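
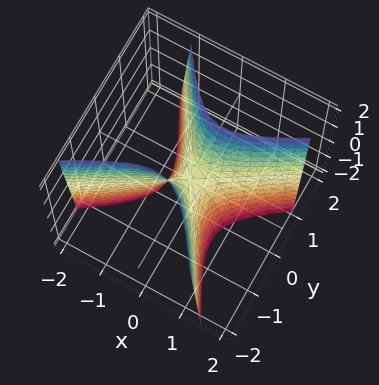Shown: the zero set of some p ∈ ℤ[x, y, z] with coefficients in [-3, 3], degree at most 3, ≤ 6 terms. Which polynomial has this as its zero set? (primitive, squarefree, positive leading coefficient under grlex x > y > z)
1. Degree: the shape is more complex than any degree-1 surface, so deg p = 2.
2. From the visible intercepts: it crosses the z-axis at the gridline z = 0; it crosses the y-axis at the gridline y = 0; it meets the x-axis at x = 0 (among the integer gridlines).
3. Solving for integer coefficients yields p as stated.

3*x^2 - 3*x*y - 3*y^2 + z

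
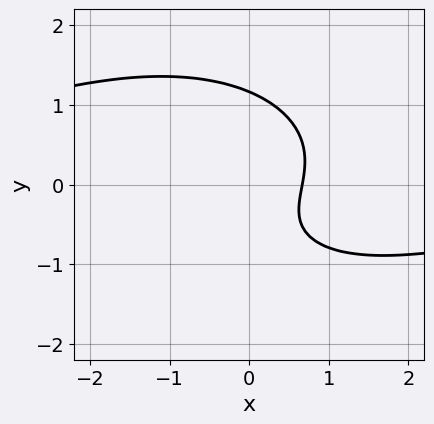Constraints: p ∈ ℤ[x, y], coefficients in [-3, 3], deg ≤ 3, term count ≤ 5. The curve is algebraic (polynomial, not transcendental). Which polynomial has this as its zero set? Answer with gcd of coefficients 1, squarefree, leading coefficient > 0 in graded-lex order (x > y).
x^2*y + 2*y^3 + 3*x - y - 2

1. Degree: the shape is more complex than any degree-2 curve, so deg p = 3.
2. Matching integer coefficients to the picture gives p.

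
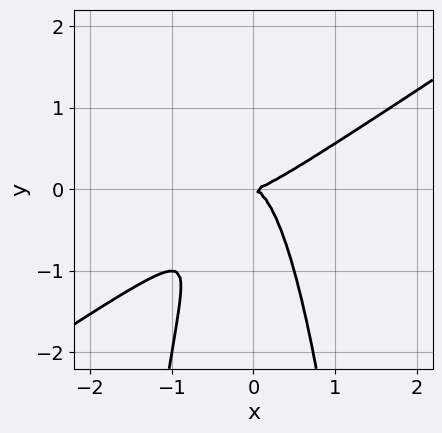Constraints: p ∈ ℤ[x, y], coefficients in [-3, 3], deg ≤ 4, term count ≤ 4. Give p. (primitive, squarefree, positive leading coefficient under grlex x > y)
2*x^3 - 3*x^2*y - y^2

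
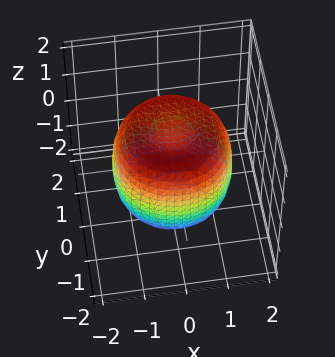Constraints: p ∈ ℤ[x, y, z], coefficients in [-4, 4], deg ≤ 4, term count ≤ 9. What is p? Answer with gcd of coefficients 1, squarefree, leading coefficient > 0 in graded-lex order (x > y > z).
1. deg p = 4. The shape is more complex than any degree-3 surface.
2. Symmetries: rotational symmetry about the z-axis ⇒ p depends on x, y only through x² + y².
3. Reading off the gridlines: a circular section at z = -1 has radius between 1 and 2; the z-axis gridline crossings are at z ∈ {-1, 1}.
4. These observations pin down the coefficients.

2*x^4 + 4*x^2*y^2 + 2*y^4 - 3*x^2 - 3*y^2 + 2*z^2 - 2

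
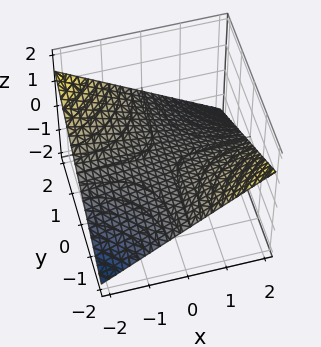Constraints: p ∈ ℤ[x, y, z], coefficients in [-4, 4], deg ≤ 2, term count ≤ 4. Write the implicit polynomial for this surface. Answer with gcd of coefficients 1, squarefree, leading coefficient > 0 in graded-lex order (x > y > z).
(a) Degree: a hyperbolic paraboloid; a quadric, so deg p = 2.
(b) Reading off the gridlines: it meets the z-axis at z = 0 (among the integer gridlines); the visible x-axis segment lies entirely on the surface; the visible y-axis segment lies entirely on the surface.
(c) Assembling these constraints gives the stated polynomial.

x*y + 3*z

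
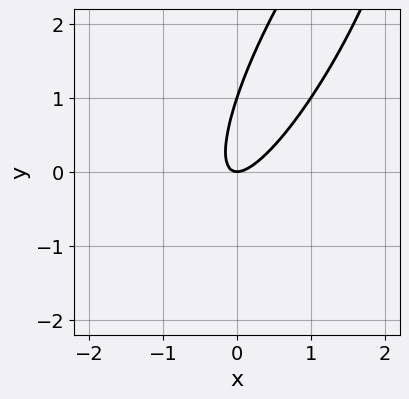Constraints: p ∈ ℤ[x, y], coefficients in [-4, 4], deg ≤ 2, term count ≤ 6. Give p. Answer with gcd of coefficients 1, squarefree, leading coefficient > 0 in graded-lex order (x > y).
3*x^2 - 3*x*y + y^2 - y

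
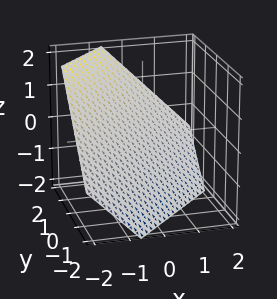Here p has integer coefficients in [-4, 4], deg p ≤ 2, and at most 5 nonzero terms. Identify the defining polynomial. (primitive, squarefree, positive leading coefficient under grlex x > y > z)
3*x - 3*y + 3*z + 2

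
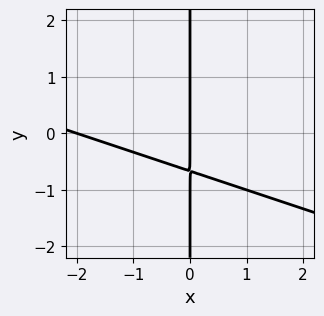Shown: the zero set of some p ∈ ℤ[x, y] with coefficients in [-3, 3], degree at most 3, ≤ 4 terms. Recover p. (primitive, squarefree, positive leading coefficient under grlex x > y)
x^2 + 3*x*y + 2*x

(a) The degree is 2 — the shape is more complex than any degree-1 curve.
(b) From the visible intercepts: the visible y-axis segment lies entirely on the curve; the x-axis gridline crossings are at x ∈ {-2, 0}.
(c) Together with the visible shape, these determine p as stated.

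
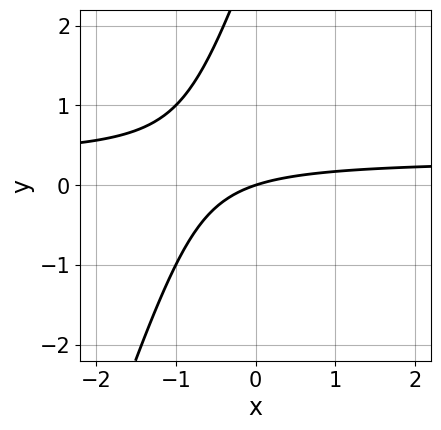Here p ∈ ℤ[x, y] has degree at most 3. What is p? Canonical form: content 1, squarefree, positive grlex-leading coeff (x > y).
3*x*y - y^2 - x + 3*y

deg p = 2.
Against the integer gridlines: one y-axis crossing is at y = 0; one x-axis crossing is at x = 0.
Matching integer coefficients to the picture gives p.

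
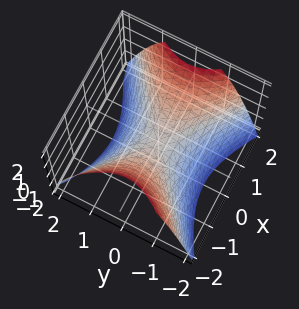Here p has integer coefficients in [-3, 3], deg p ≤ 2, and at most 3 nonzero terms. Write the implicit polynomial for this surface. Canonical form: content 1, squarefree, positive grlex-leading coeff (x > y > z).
First, deg p = 2. A hyperbolic paraboloid; a quadric.
Next, symmetries: the y ↦ −y reflection is a symmetry, so y appears only in even powers; mirror symmetry x ↦ −x ⇒ only even powers of x.
Then, from the axis intercepts and sections: it crosses the x-axis at the gridline x = 0; it meets the y-axis at y = 0 (among the integer gridlines).
Finally, together with the visible shape, these determine p as stated.

2*x^2 - 3*y^2 - 3*z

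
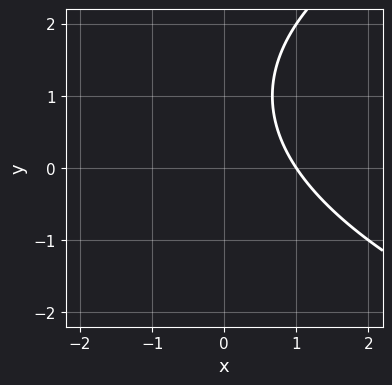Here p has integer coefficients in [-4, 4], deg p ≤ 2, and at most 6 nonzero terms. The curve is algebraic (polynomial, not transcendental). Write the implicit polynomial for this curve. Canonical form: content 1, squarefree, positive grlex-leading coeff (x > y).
y^2 - 3*x - 2*y + 3

First, deg p = 2.
Next, from the visible intercepts: no y-intercept at any integer in the box; one x-axis crossing is at x = 1.
Finally, matching integer coefficients to the picture gives p.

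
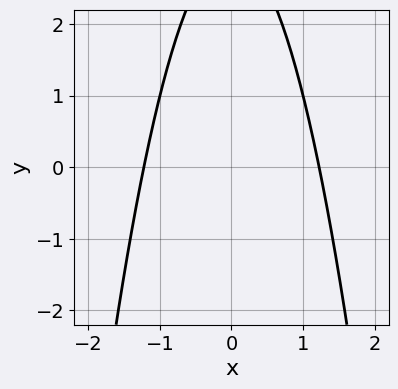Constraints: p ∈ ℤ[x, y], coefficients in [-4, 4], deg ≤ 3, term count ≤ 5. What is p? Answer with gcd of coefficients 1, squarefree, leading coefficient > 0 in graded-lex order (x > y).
The degree is 2 — the shape is more complex than any degree-1 curve.
Symmetries: it's symmetric under x → −x, forcing even powers of x.
Against the integer gridlines: the curve avoids every integer y-axis point in the box.
These observations pin down the coefficients.

2*x^2 + y - 3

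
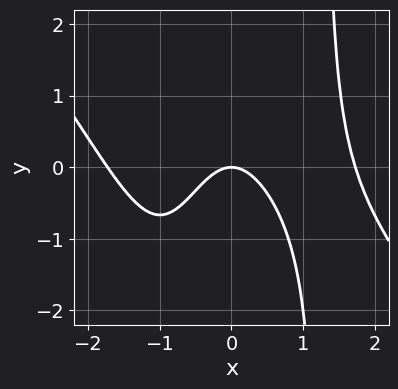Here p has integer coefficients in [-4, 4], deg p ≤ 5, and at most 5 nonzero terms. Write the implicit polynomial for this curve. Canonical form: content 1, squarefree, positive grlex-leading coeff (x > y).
(a) Degree: a generic line meets the curve in up to 4 points, so deg p = 4.
(b) From the axis intercepts and sections: it crosses the x-axis at the gridline x = 0; it crosses the y-axis at the gridline y = 0.
(c) Putting this together gives p.

x^4 + x^3*y - 3*x^2 - 2*y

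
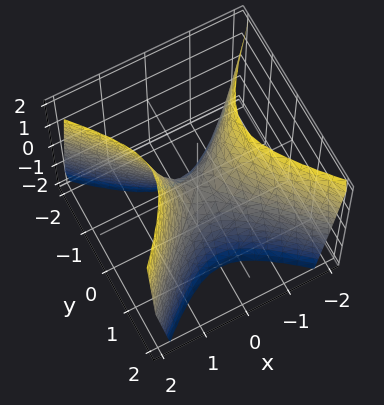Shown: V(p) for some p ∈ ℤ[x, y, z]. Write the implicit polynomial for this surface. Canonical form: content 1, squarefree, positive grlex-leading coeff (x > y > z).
First, the degree is 2 — a hyperbolic paraboloid; a quadric.
Then, symmetries: it's symmetric under y → −y, forcing even powers of y; the x ↦ −x reflection is a symmetry, so x appears only in even powers.
Next, from the visible intercepts: it crosses the z-axis at the gridline z = 0; one x-axis crossing is at x = 0; one y-axis crossing is at y = 0.
Finally, putting this together gives p.

2*x^2 - 2*y^2 - z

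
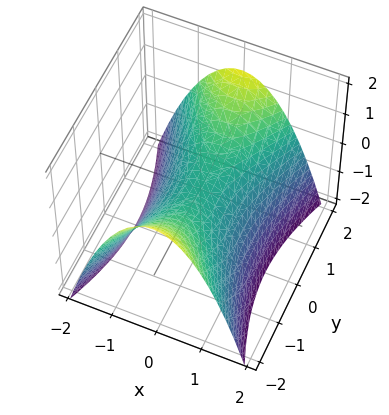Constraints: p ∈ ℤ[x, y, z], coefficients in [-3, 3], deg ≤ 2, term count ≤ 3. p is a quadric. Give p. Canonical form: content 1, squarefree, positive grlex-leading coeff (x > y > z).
1. Degree: a saddle surface; a quadric, so deg p = 2.
2. Symmetries: it's symmetric under x → −x, forcing even powers of x; it's symmetric under y → −y, forcing even powers of y.
3. From the axis intercepts and sections: one y-axis crossing is at y = 0; one x-axis crossing is at x = 0.
4. The integer polynomial consistent with all of this is the stated p.

3*x^2 - y^2 + 3*z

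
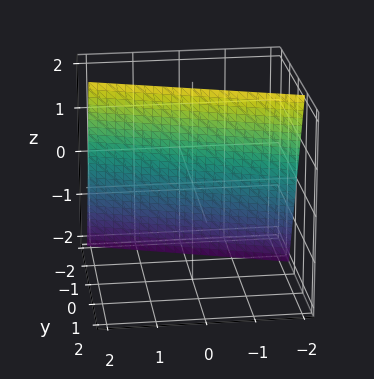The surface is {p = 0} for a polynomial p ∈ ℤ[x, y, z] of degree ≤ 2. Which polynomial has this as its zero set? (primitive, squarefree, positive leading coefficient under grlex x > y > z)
1. Degree: the surface is flat (a plane), so deg p = 1.
2. Observable constraints: one z-axis crossing is at z = 2; it crosses the x-axis at the gridline x = -2.
3. Solving for integer coefficients yields p as stated.

x + 3*y - z + 2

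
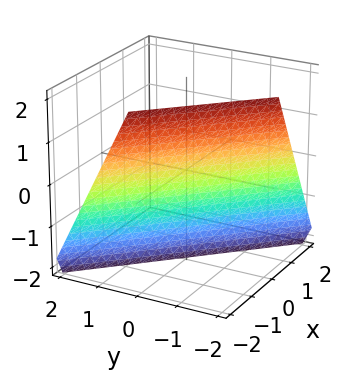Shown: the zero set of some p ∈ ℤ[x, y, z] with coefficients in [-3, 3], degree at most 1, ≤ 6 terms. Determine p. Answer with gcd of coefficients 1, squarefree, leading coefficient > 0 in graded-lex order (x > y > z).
First, degree: the surface is flat (a plane), so deg p = 1.
Next, checking where it meets the axes: it crosses the y-axis at the gridline y = -1; it crosses the x-axis at the gridline x = -1.
Finally, putting this together gives p. Check: (0, 0, -2) on the z-axis lies on the surface, and p(0, 0, -2) = 0. ✓

2*x + 2*y + z + 2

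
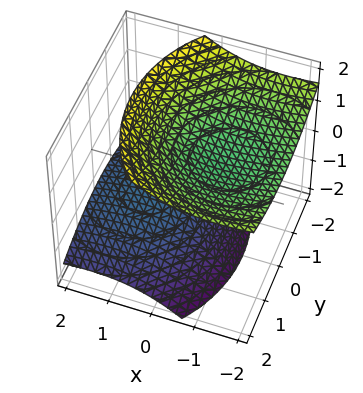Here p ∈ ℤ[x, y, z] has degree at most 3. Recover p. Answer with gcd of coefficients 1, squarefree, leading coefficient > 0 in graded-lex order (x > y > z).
x^2 + 2*x*z + y^2 - 2*z^2 + 2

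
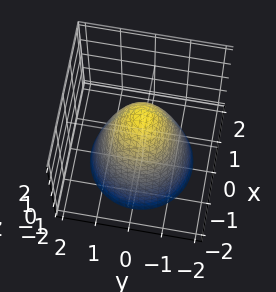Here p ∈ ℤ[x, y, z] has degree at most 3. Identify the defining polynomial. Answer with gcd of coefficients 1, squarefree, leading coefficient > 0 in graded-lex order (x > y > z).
First, the degree is 2 — the shape is more complex than any degree-1 surface.
Then, symmetries: the surface is invariant under rotation about z: p = q(x² + y², z).
Next, against the integer gridlines: the x-axis gridline crossings are at x ∈ {-1, 1}; among the integer gridlines, it crosses the y-axis at y ∈ {-1, 1}; a circular section at z = -1 has radius between 1 and 2.
Finally, together with the visible shape, these determine p as stated.

3*x^2 + 3*y^2 + 2*z - 3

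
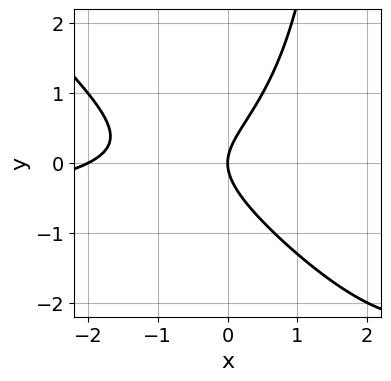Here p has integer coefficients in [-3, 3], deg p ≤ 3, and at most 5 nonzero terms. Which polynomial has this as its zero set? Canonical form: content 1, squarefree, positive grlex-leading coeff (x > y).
x^2*y + x*y^2 + x^2 - 2*y^2 + 2*x

The degree is 3 — the shape is more complex than any degree-2 curve.
Checking where it meets the axes: it crosses the y-axis at the gridline y = 0; the x-axis gridline crossings are at x ∈ {-2, 0}.
Solving for integer coefficients yields p as stated.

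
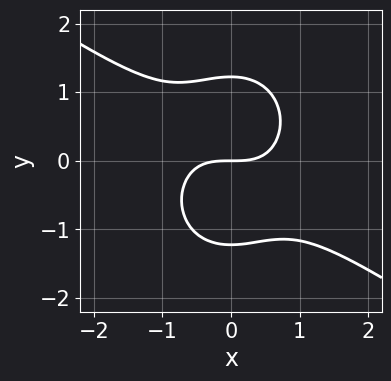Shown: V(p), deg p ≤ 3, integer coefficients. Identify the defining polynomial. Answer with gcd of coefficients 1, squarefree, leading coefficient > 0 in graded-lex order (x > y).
1. The degree is 3 — no degree-2 curve has this shape.
2. From the axis intercepts and sections: it meets the y-axis at y = 0 (among the integer gridlines); it meets the x-axis at x = 0 (among the integer gridlines).
3. Fitting integer coefficients to these (and the overall shape) gives p.

2*x^3 + 2*x^2*y + 2*y^3 - 3*y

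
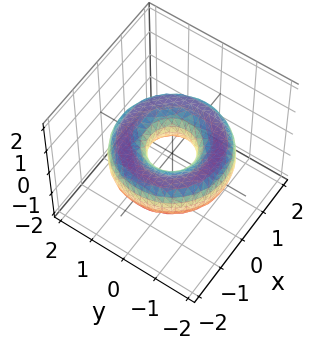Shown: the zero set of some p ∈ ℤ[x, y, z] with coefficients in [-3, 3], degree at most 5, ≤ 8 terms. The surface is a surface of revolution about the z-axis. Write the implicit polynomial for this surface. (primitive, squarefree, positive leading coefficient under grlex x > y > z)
deg p = 4. A generic line meets the surface in up to 4 points.
Symmetry: every cross-section ⟂ z is a circle, so x, y appear only via x² + y².
Checking where it meets the axes: it misses every integer gridline on the z-axis; a circular section at z = 0 has radius between 0 and 1.
The integer polynomial consistent with all of this is the stated p.

x^4 + 2*x^2*y^2 + y^4 - 3*x^2 - 3*y^2 + 3*z^2 + 1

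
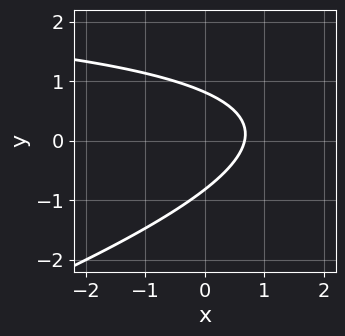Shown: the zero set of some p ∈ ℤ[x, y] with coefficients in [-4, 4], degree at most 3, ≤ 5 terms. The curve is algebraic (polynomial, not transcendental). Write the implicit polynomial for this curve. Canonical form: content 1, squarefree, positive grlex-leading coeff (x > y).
x*y - 3*y^2 - 3*x + 2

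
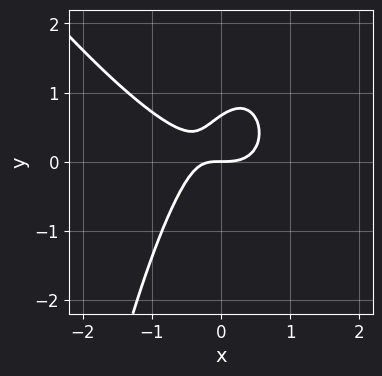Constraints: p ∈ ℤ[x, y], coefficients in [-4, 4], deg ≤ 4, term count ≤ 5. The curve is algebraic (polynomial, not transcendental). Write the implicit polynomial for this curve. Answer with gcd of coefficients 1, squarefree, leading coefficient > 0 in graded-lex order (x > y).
3*x^3 + 2*x^2*y - 2*x*y + 3*y^2 - 2*y

First, deg p = 3. A generic line meets the curve in up to 3 points.
Then, checking where it meets the axes: one x-axis crossing is at x = 0; one y-axis crossing is at y = 0.
Finally, solving for integer coefficients yields p as stated.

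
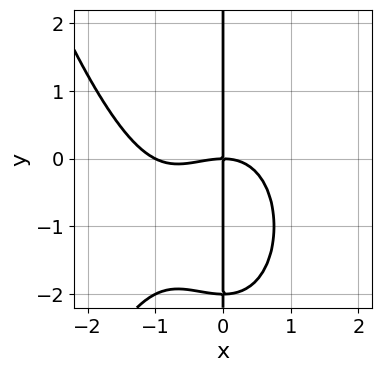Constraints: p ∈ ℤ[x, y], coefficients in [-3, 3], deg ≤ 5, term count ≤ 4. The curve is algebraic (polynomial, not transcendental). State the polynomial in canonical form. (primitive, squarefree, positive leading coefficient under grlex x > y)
x^4 + x^3 + x*y^2 + 2*x*y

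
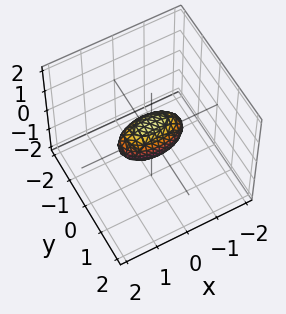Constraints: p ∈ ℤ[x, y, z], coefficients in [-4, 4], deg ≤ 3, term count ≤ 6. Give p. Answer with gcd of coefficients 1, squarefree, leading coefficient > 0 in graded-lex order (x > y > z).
x^2 + 3*y^2 + 2*z^2 - 1

First, the degree is 2 — a closed, bounded, convex surface; a quadric.
Then, symmetries: the z ↦ −z reflection is a symmetry, so z appears only in even powers; mirror symmetry x ↦ −x ⇒ only even powers of x; mirror symmetry y ↦ −y ⇒ only even powers of y.
Then, from the visible intercepts: among the integer gridlines, it crosses the x-axis at x ∈ {-1, 1}.
Finally, solving for integer coefficients yields p as stated.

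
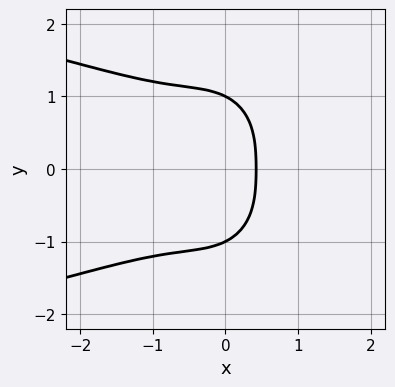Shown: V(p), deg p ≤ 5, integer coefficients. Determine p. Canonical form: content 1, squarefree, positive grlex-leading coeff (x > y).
2*x^2*y^2 + y^4 + 2*x^3 + 2*x - 1

1. The degree is 4 — a generic line meets the curve in up to 4 points.
2. Symmetries: the y ↦ −y reflection is a symmetry, so y appears only in even powers.
3. From the axis intercepts and sections: the y-axis gridline crossings are at y ∈ {-1, 1}.
4. Assembling these constraints gives the stated polynomial.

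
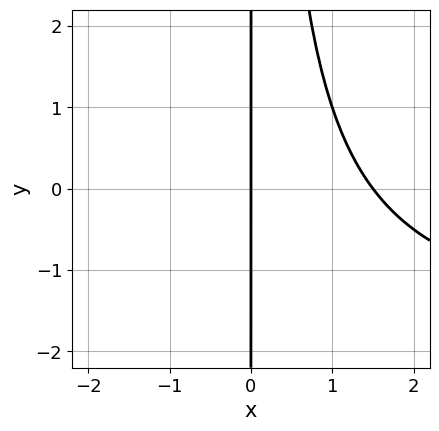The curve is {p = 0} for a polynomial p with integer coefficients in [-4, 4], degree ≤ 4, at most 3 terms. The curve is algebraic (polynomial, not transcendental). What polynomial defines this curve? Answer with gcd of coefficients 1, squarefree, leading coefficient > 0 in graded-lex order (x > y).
x^2*y + 2*x^2 - 3*x

1. Degree: a generic line meets the curve in up to 3 points, so deg p = 3.
2. Observable constraints: it meets the x-axis at x = 0 (among the integer gridlines); every point of the y-axis in the box is on the curve.
3. The integer polynomial consistent with all of this is the stated p.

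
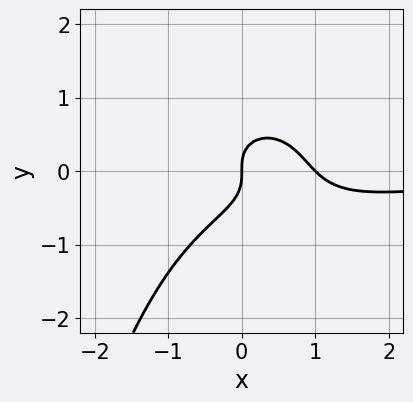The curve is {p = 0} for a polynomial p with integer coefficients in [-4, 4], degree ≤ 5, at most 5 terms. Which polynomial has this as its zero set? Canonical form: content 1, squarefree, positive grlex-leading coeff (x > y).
(a) Degree: the shape is more complex than any degree-3 curve, so deg p = 4.
(b) From the axis intercepts and sections: among the integer gridlines, it crosses the x-axis at x ∈ {0, 1}; one y-axis crossing is at y = 0.
(c) The integer polynomial consistent with all of this is the stated p.

x^3*y + x^2*y^2 + 2*y^3 + x^2 - x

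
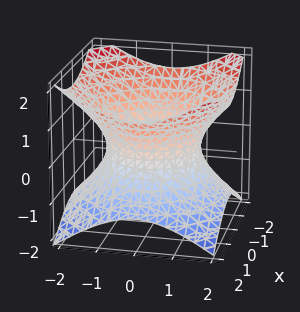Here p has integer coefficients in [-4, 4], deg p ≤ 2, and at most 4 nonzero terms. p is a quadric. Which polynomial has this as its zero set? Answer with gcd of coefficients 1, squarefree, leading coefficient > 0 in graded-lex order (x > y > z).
2*x^2 + 2*y^2 - 3*z^2 - 3

The degree is 2 — an hourglass — one-sheet hyperboloid; a quadric.
Symmetries: the surface is invariant under rotation about z: p = q(x² + y², z); it's symmetric under z → −z, forcing even powers of z.
From the axis intercepts and sections: a circular section at z = 0 has radius between 1 and 2; no z-intercept at any integer in the box.
Solving for integer coefficients yields p as stated.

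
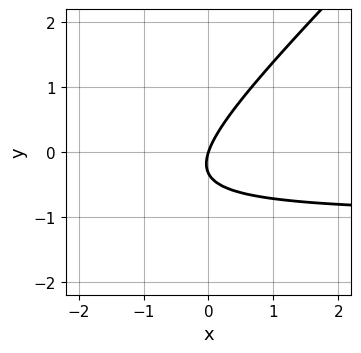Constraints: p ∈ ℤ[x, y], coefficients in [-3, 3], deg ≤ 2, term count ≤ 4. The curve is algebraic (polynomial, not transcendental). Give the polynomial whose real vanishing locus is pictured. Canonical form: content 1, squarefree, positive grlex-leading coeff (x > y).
3*x*y - 3*y^2 + 3*x - y

(a) Degree: a generic line meets the curve in up to 2 points, so deg p = 2.
(b) Observable constraints: one x-axis crossing is at x = 0; it meets the y-axis at y = 0 (among the integer gridlines).
(c) Matching integer coefficients to the picture gives p.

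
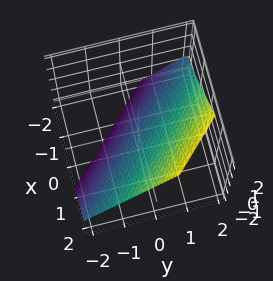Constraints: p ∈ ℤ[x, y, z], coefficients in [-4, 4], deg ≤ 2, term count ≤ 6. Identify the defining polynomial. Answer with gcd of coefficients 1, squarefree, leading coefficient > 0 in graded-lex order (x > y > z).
First, deg p = 1.
Finally, the integer polynomial consistent with all of this is the stated p.

3*x + 3*y - 3*z - 2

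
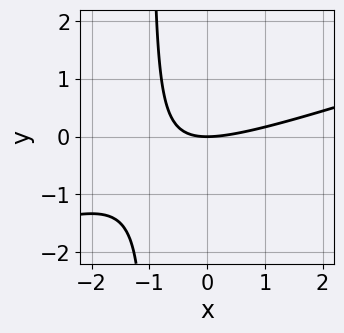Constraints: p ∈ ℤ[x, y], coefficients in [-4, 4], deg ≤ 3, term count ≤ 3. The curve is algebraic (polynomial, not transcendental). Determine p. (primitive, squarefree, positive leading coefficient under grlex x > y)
(a) Degree: no degree-1 curve has this shape, so deg p = 2.
(b) Observable constraints: it meets the x-axis at x = 0 (among the integer gridlines); one y-axis crossing is at y = 0.
(c) Together with the visible shape, these determine p as stated.

x^2 - 3*x*y - 3*y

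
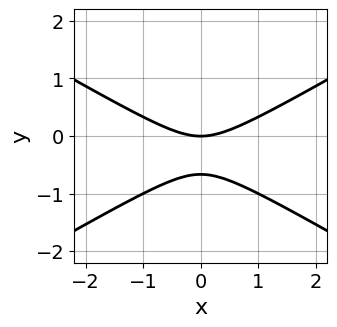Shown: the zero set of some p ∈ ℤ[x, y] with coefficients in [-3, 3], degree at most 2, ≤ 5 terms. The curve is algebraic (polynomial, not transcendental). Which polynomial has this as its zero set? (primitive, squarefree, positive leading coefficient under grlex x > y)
The degree is 2 — the shape is more complex than any degree-1 curve.
Symmetries: it's symmetric under x → −x, forcing even powers of x.
Observable constraints: it crosses the y-axis at the gridline y = 0; one x-axis crossing is at x = 0.
Matching integer coefficients to the picture gives p.

x^2 - 3*y^2 - 2*y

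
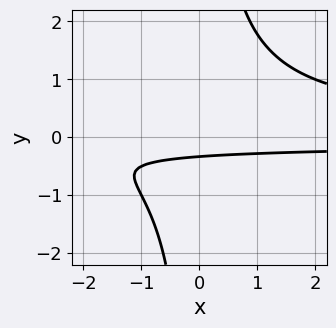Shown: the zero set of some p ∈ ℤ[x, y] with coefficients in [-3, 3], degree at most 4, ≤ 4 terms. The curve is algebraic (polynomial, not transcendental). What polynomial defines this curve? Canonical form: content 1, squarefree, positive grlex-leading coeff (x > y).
1. Degree: no degree-2 curve has this shape, so deg p = 3.
2. Observable constraints: the curve avoids every integer x-axis point in the box.
3. The integer polynomial consistent with all of this is the stated p.

2*x*y^2 - 3*y - 1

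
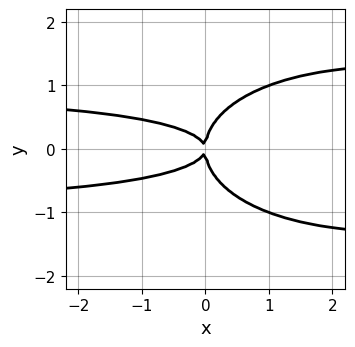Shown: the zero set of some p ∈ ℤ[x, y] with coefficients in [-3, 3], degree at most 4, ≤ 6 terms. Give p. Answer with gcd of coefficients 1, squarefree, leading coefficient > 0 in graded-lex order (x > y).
x^2*y^2 + 3*y^4 - 3*x*y^2 - x^2

1. Degree: no degree-3 curve has this shape, so deg p = 4.
2. Symmetries: it's symmetric under y → −y, forcing even powers of y.
3. Against the integer gridlines: it crosses the x-axis at the gridline x = 0; it meets the y-axis at y = 0 (among the integer gridlines).
4. Assembling these constraints gives the stated polynomial.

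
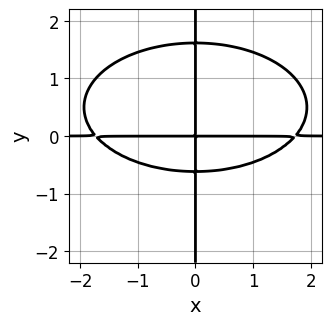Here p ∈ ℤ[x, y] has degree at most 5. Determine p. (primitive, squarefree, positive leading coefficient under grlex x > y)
x^3*y + 3*x*y^3 - 3*x*y^2 - 3*x*y

(a) deg p = 4.
(b) From the axis intercepts and sections: the visible x-axis segment lies entirely on the curve; every point of the y-axis in the box is on the curve.
(c) Assembling these constraints gives the stated polynomial.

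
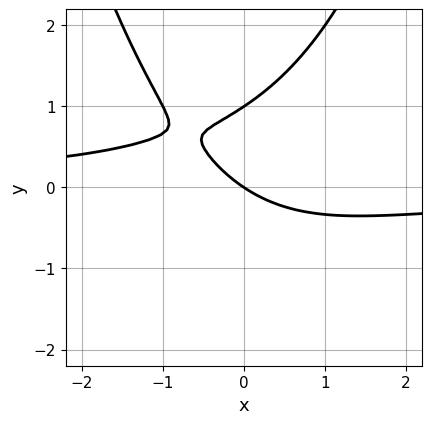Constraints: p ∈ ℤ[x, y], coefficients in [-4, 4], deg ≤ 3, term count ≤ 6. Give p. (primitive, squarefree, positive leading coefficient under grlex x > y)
First, degree: the shape is more complex than any degree-2 curve, so deg p = 3.
Then, checking where it meets the axes: one x-axis crossing is at x = 0; the y-axis gridline crossings are at y ∈ {0, 1}.
Finally, these observations pin down the coefficients.

2*x^2*y - 3*y^2 + 2*x + 3*y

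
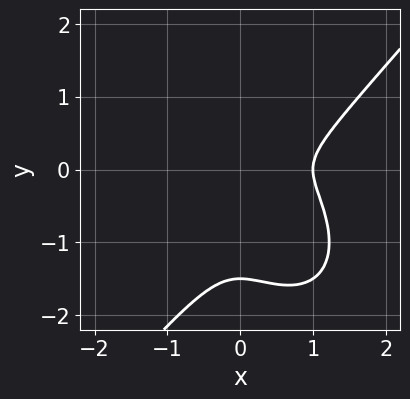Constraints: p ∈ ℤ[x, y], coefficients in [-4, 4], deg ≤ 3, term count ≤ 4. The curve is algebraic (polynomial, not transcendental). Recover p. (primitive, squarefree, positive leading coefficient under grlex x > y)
First, deg p = 3. A generic line meets the curve in up to 3 points.
Then, reading off the gridlines: one x-axis crossing is at x = 1.
Finally, fitting integer coefficients to these (and the overall shape) gives p.

3*x^3 - 2*y^3 - 3*x^2 - 3*y^2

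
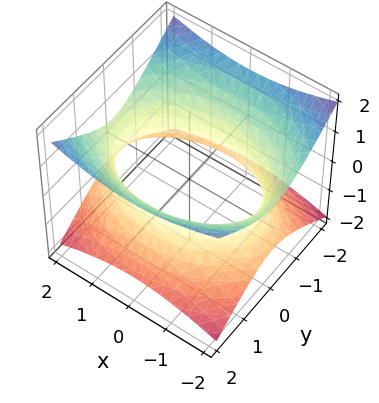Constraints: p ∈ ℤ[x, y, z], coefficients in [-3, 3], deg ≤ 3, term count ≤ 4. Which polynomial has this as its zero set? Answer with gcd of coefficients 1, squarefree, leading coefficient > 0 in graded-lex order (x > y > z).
(a) deg p = 2.
(b) Symmetries: mirror symmetry x ↦ −x ⇒ only even powers of x; it's symmetric under y → −y, forcing even powers of y; the z ↦ −z reflection is a symmetry, so z appears only in even powers.
(c) From the visible intercepts: the surface avoids every integer z-axis point in the box.
(d) Putting this together gives p.

x^2 + 2*y^2 - 3*z^2 - 3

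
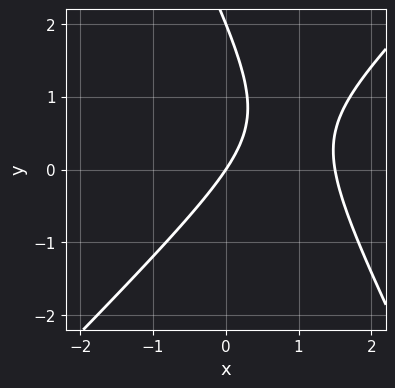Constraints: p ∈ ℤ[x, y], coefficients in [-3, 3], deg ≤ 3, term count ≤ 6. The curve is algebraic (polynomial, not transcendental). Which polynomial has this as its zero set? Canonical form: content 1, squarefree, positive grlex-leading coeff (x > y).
The degree is 2 — a generic line meets the curve in up to 2 points.
From the axis intercepts and sections: the y-axis gridline crossings are at y ∈ {0, 2}; it meets the x-axis at x = 0 (among the integer gridlines).
Matching integer coefficients to the picture gives p.

2*x^2 - x*y - y^2 - 3*x + 2*y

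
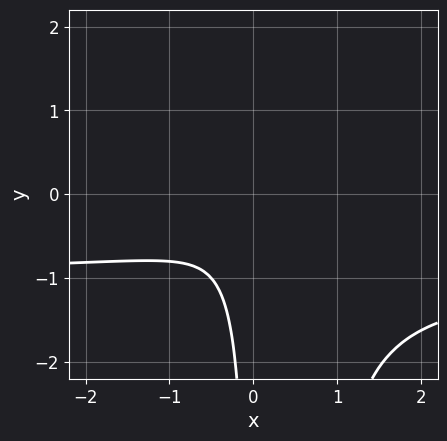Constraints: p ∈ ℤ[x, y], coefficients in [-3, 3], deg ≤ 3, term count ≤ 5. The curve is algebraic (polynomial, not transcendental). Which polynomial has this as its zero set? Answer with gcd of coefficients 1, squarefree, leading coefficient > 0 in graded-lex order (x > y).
3*x^2*y + 3*x^2 - 2*x*y + 1

First, the degree is 3 — a generic line meets the curve in up to 3 points.
Then, from the visible intercepts: the curve avoids every integer y-axis point in the box; no x-intercept at any integer in the box.
Finally, assembling these constraints gives the stated polynomial.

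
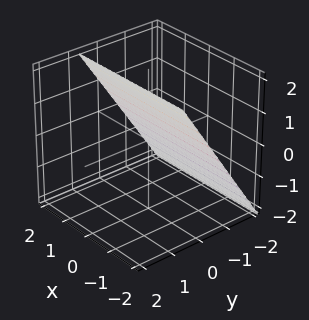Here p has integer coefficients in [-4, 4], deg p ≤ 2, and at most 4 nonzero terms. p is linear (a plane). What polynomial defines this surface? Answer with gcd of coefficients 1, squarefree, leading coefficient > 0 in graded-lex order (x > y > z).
1. The degree is 1 — every cross-section is a straight line — this is a plane.
2. Observable constraints: it misses every integer gridline on the x-axis; it crosses the z-axis at the gridline z = 1.
3. These observations pin down the coefficients.

3*y - 2*z + 2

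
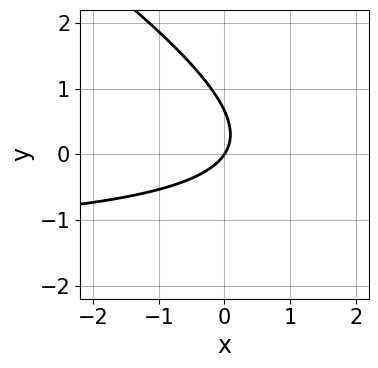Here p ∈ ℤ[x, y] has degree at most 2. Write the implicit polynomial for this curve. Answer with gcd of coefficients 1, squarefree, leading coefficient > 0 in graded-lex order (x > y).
1. The degree is 2 — the shape is more complex than any degree-1 curve.
2. Observable constraints: one y-axis crossing is at y = 0; it crosses the x-axis at the gridline x = 0.
3. Matching integer coefficients to the picture gives p.

2*x*y + 3*y^2 + 3*x - 2*y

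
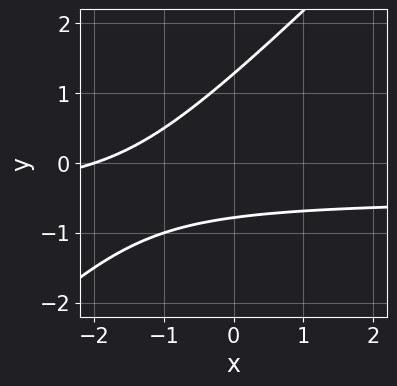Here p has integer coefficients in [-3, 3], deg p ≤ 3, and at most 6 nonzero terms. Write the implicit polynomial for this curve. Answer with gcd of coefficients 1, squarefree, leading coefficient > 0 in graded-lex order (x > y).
2*x*y - 2*y^2 + x + y + 2

First, the degree is 2 — the shape is more complex than any degree-1 curve.
Then, observable constraints: it meets the x-axis at x = -2 (among the integer gridlines).
Finally, putting this together gives p.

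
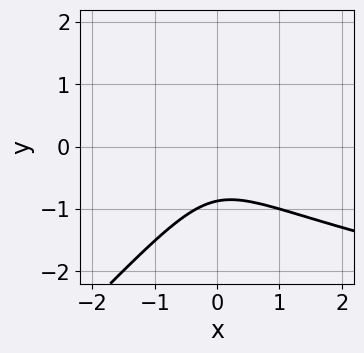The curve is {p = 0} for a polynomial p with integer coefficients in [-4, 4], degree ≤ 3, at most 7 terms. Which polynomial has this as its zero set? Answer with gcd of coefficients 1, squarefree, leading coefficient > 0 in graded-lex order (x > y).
1. deg p = 3.
2. Observable constraints: it misses every integer gridline on the x-axis.
3. Assembling these constraints gives the stated polynomial.

3*x*y^2 - 3*y^3 - 3*x^2 + x*y - 2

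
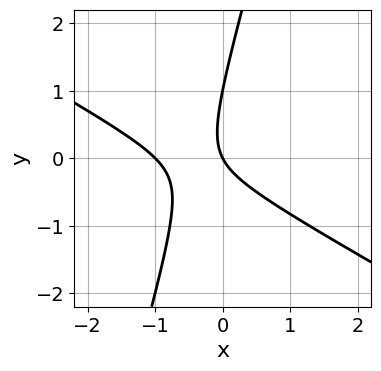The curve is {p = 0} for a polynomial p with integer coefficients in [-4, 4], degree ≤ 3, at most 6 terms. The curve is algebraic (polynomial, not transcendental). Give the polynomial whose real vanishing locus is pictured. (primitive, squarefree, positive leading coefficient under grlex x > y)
2*x^2 + 3*x*y - y^2 + 2*x + y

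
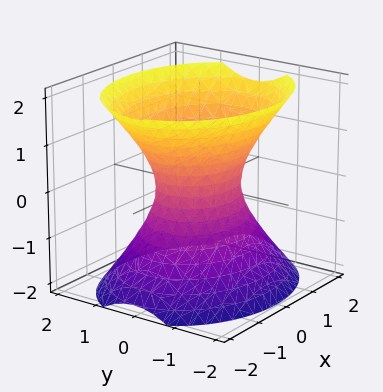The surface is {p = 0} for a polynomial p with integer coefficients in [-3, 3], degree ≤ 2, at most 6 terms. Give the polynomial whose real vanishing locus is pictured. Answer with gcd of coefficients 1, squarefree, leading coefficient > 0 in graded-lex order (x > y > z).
The degree is 2 — one connected sheet with a waist; a quadric.
Symmetries: mirror symmetry y ↦ −y ⇒ only even powers of y; mirror symmetry x ↦ −x ⇒ only even powers of x; it's symmetric under z → −z, forcing even powers of z.
Reading off the gridlines: it misses every integer gridline on the z-axis; the x-axis gridline crossings are at x ∈ {-1, 1}.
Matching integer coefficients to the picture gives p.

2*x^2 + 3*y^2 - 2*z^2 - 2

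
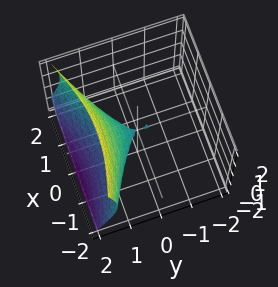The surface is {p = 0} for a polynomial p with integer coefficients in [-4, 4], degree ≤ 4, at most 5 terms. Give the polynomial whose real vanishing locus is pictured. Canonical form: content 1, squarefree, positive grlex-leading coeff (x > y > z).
2*y^3 - 2*x^2 - x*y + 3*y*z - 3*z^2

1. The degree is 3 — the shape is more complex than any degree-2 surface.
2. From the axis intercepts and sections: one z-axis crossing is at z = 0; one y-axis crossing is at y = 0; one x-axis crossing is at x = 0.
3. Solving for integer coefficients yields p as stated.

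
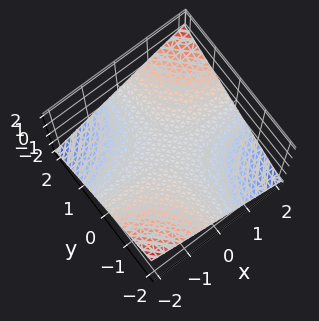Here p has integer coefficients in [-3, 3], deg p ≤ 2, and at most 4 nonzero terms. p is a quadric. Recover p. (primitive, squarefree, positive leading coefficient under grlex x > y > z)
x*y - 3*z

1. The degree is 2 — a saddle surface; a quadric.
2. Reading off the gridlines: the visible y-axis segment lies entirely on the surface; every point of the x-axis in the box is on the surface; it meets the z-axis at z = 0 (among the integer gridlines).
3. Solving for integer coefficients yields p as stated.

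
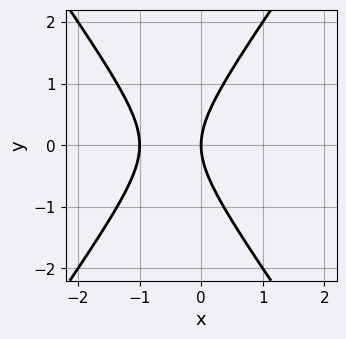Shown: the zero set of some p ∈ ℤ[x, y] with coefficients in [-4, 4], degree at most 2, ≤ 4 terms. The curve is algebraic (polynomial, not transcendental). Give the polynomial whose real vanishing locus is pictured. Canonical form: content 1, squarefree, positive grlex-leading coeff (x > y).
2*x^2 - y^2 + 2*x

(a) deg p = 2. A generic line meets the curve in up to 2 points.
(b) Symmetries: it's symmetric under y → −y, forcing even powers of y.
(c) From the visible intercepts: one y-axis crossing is at y = 0; among the integer gridlines, it crosses the x-axis at x ∈ {-1, 0}.
(d) Together with the visible shape, these determine p as stated.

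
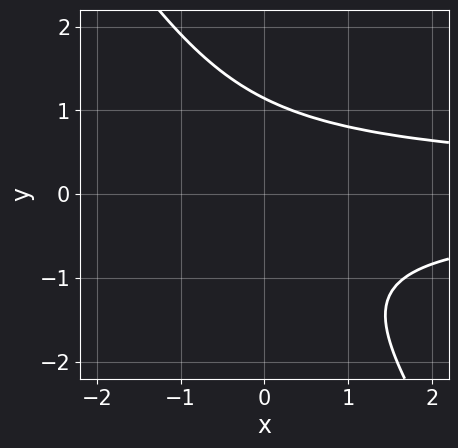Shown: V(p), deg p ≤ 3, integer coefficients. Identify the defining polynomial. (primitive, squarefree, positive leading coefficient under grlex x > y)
3*x*y^2 + 2*y^3 - 3

1. Degree: no degree-2 curve has this shape, so deg p = 3.
2. Reading off the gridlines: the curve avoids every integer x-axis point in the box.
3. Putting this together gives p.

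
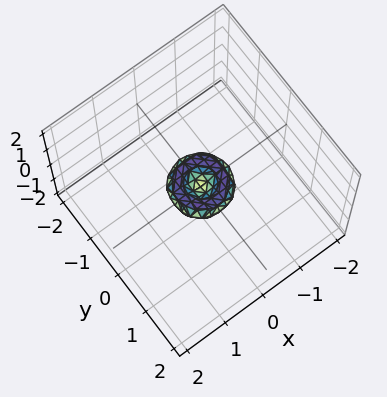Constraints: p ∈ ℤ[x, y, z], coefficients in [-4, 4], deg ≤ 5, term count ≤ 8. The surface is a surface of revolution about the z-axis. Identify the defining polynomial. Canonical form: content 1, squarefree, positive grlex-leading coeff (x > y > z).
2*x^4 + 4*x^2*y^2 + 2*y^4 - x^2 - y^2 + 2*z^2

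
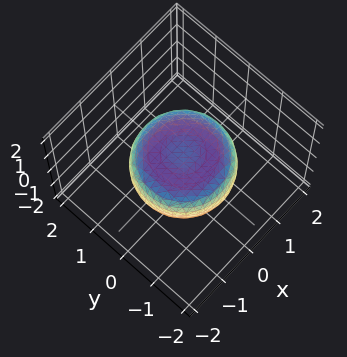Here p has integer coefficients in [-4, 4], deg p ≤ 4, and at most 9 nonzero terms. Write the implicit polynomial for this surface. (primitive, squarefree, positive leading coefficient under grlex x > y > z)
x^4 + 2*x^2*y^2 + y^4 - x^2 - y^2 + 2*z^2 - 1

deg p = 4.
Symmetries: rotational symmetry about the z-axis ⇒ p depends on x, y only through x² + y².
From the axis intercepts and sections: a circular section at z = 0 has radius between 1 and 2.
Together with the visible shape, these determine p as stated.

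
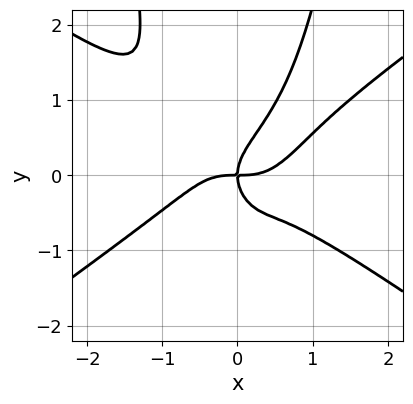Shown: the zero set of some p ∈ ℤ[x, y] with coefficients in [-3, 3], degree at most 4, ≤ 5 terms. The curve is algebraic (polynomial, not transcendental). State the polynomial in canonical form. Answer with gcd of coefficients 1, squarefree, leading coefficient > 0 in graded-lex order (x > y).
x^4 - 2*x^2*y^2 + y^3 - x*y

The degree is 4 — a generic line meets the curve in up to 4 points.
Reading off the gridlines: one y-axis crossing is at y = 0; one x-axis crossing is at x = 0.
Matching integer coefficients to the picture gives p.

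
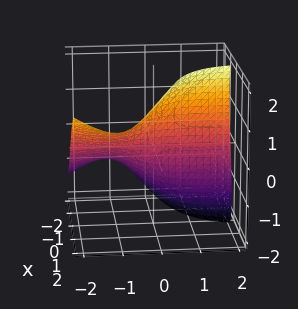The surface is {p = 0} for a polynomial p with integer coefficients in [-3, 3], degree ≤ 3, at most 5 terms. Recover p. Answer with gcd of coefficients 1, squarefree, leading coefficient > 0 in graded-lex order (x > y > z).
2*x*y^2 - z^3 + 3*x*y + 3*y*z + 3*x

First, degree: a generic line meets the surface in up to 3 points, so deg p = 3.
Next, checking where it meets the axes: one x-axis crossing is at x = 0; every point of the y-axis in the box is on the surface.
Finally, fitting integer coefficients to these (and the overall shape) gives p.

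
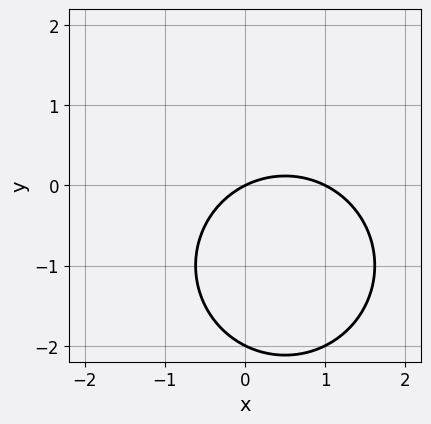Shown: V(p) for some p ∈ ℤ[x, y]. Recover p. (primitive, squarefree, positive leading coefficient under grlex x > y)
(a) The degree is 2 — no degree-1 curve has this shape.
(b) Observable constraints: among the integer gridlines, it crosses the y-axis at y ∈ {-2, 0}; the x-axis gridline crossings are at x ∈ {0, 1}.
(c) Solving for integer coefficients yields p as stated.

x^2 + y^2 - x + 2*y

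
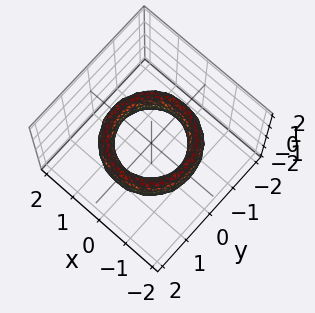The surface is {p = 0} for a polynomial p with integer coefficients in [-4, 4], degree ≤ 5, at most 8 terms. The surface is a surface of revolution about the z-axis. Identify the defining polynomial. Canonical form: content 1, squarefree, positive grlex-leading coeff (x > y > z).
x^4 + 2*x^2*y^2 + y^4 - 3*x^2 - 3*y^2 + z^2 + 2

First, the degree is 4 — a generic line meets the surface in up to 4 points.
Then, by symmetry, every cross-section ⟂ z is a circle, so x, y appear only via x² + y².
Next, observable constraints: no z-intercept at any integer in the box; the x-axis gridline crossings are at x ∈ {-1, 1}; a circular section at z = 0 has radius exactly 1; among the integer gridlines, it crosses the y-axis at y ∈ {-1, 1}.
Finally, together with the visible shape, these determine p as stated.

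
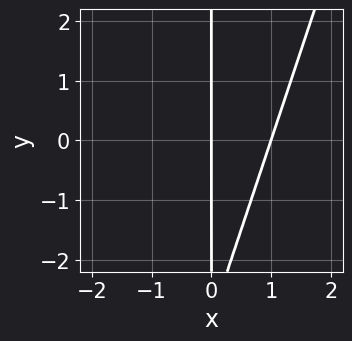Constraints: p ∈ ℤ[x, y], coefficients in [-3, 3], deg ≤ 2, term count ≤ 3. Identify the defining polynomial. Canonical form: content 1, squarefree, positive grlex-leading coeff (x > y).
3*x^2 - x*y - 3*x

1. The degree is 2 — no degree-1 curve has this shape.
2. Reading off the gridlines: the x-axis gridline crossings are at x ∈ {0, 1}; the visible y-axis segment lies entirely on the curve.
3. The integer polynomial consistent with all of this is the stated p.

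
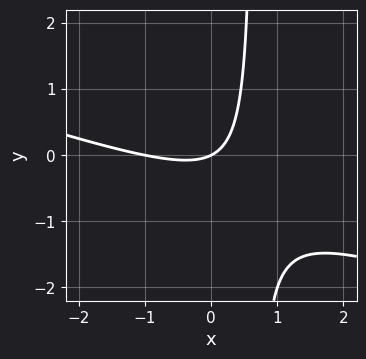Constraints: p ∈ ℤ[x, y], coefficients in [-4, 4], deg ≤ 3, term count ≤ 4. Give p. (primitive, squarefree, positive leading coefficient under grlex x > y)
1. deg p = 2. No degree-1 curve has this shape.
2. From the visible intercepts: among the integer gridlines, it crosses the x-axis at x ∈ {-1, 0}; it crosses the y-axis at the gridline y = 0.
3. Matching integer coefficients to the picture gives p.

x^2 + 3*x*y + x - 2*y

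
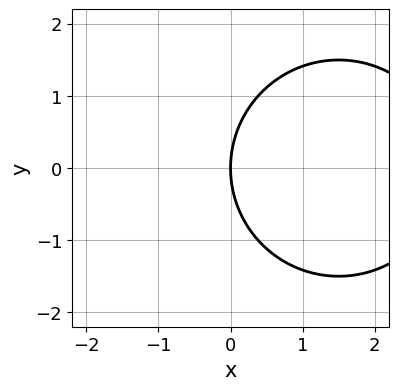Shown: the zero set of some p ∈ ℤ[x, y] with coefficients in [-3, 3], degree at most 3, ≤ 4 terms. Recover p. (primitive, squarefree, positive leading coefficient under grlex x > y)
1. deg p = 2.
2. Symmetries: it's symmetric under y → −y, forcing even powers of y.
3. From the axis intercepts and sections: one y-axis crossing is at y = 0; one x-axis crossing is at x = 0.
4. Putting this together gives p.

x^2 + y^2 - 3*x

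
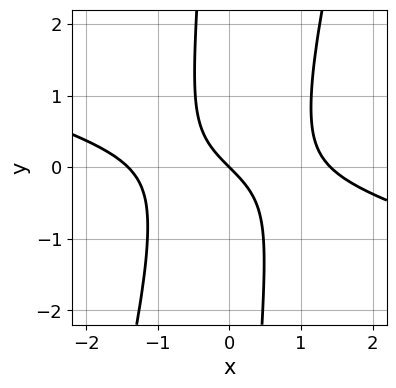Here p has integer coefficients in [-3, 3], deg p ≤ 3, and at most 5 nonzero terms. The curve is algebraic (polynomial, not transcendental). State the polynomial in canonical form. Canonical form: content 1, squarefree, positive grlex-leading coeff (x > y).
x^3 + 3*x^2*y - x*y^2 - 2*x - 2*y

First, degree: no degree-2 curve has this shape, so deg p = 3.
Next, from the axis intercepts and sections: it meets the x-axis at x = 0 (among the integer gridlines); one y-axis crossing is at y = 0.
Finally, assembling these constraints gives the stated polynomial.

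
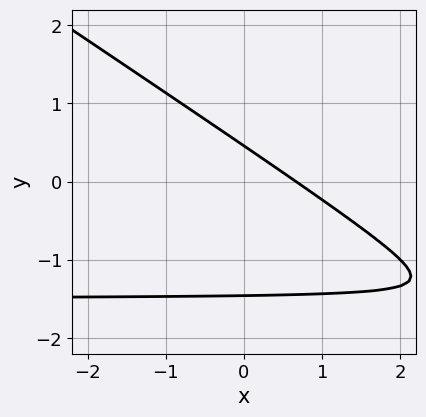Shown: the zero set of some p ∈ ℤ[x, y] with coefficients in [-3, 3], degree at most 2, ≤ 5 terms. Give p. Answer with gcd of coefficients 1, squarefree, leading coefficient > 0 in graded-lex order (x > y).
deg p = 2. A generic line meets the curve in up to 2 points.
Putting this together gives p.

2*x*y + 3*y^2 + 3*x + 3*y - 2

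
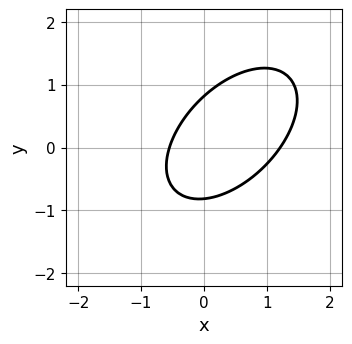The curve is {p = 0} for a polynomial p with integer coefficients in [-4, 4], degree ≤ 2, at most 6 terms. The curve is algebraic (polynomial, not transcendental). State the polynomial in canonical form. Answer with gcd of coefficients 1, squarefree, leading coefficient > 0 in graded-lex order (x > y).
1. deg p = 2. The shape is more complex than any degree-1 curve.
2. Matching integer coefficients to the picture gives p.

3*x^2 - 3*x*y + 3*y^2 - 2*x - 2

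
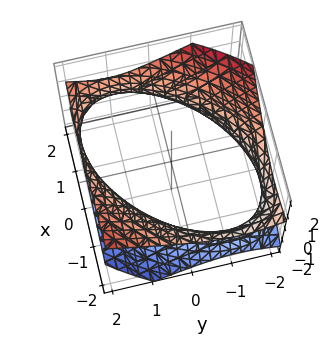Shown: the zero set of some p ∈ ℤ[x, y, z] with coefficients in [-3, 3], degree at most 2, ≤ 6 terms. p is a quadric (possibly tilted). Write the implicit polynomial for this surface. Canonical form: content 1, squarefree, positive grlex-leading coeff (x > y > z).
x^2 - x*y + x*z + y^2 - 2*z^2 - 3

1. Degree: no degree-1 surface has this shape, so deg p = 2.
2. From the visible intercepts: no z-intercept at any integer in the box.
3. Assembling these constraints gives the stated polynomial.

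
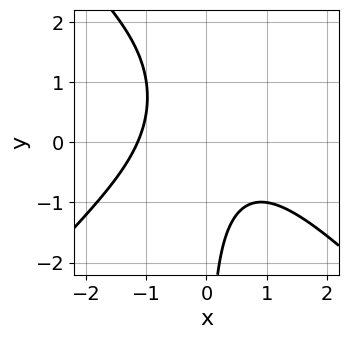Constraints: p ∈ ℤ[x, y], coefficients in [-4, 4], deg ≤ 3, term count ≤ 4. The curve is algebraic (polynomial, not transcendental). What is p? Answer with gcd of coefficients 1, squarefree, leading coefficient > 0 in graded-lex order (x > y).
2*x^3 - 2*x*y^2 + 3*x*y + 3

Degree: the shape is more complex than any degree-2 curve, so deg p = 3.
Checking where it meets the axes: it misses every integer gridline on the y-axis.
Solving for integer coefficients yields p as stated.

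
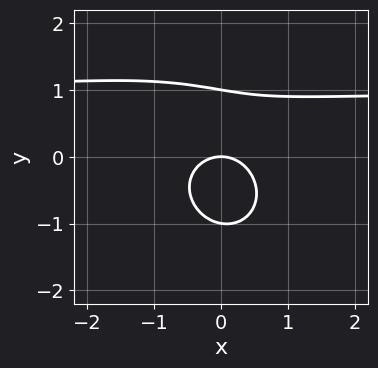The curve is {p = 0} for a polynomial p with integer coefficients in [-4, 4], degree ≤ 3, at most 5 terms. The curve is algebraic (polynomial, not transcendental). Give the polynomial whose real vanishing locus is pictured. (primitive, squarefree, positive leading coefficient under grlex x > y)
deg p = 3. A generic line meets the curve in up to 3 points.
Checking where it meets the axes: it crosses the x-axis at the gridline x = 0; the y-axis gridline crossings are at y ∈ {-1, 0, 1}.
Together with the visible shape, these determine p as stated.

3*x^2*y + x*y^2 + 3*y^3 - 3*x^2 - 3*y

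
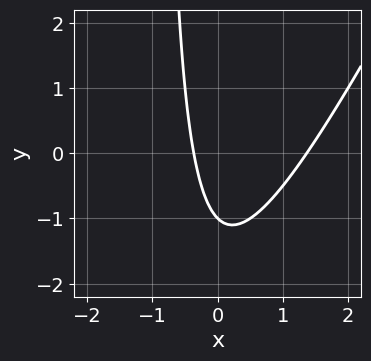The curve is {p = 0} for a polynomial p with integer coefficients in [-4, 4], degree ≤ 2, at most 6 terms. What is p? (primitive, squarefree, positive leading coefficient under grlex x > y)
First, degree: the shape is more complex than any degree-1 curve, so deg p = 2.
Then, reading off the gridlines: one y-axis crossing is at y = -1.
Finally, together with the visible shape, these determine p as stated.

2*x^2 - x*y - 2*x - y - 1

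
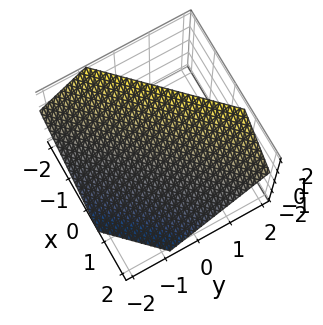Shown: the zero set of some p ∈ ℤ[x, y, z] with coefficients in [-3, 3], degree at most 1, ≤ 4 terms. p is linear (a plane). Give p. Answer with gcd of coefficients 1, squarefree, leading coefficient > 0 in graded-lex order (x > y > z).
3*x - 3*y + 3*z - 2

1. The degree is 1 — the surface is flat (a plane).
2. Solving for integer coefficients yields p as stated.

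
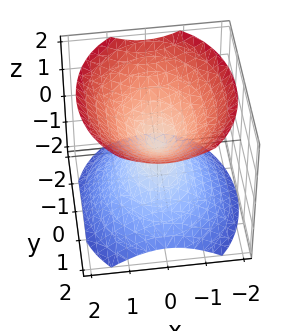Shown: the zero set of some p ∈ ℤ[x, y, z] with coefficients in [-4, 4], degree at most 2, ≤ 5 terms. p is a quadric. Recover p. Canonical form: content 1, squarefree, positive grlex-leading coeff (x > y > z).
3*x^2 + 2*y^2 - 3*z^2

(a) I count 2 distinct pieces.
(b) The degree is 2 — a double cone through the origin; a quadric.
(c) Symmetries: mirror symmetry z ↦ −z ⇒ only even powers of z; it's symmetric under y → −y, forcing even powers of y; mirror symmetry x ↦ −x ⇒ only even powers of x.
(d) Checking where it meets the axes: one y-axis crossing is at y = 0; it crosses the z-axis at the gridline z = 0.
(e) Assembling these constraints gives the stated polynomial.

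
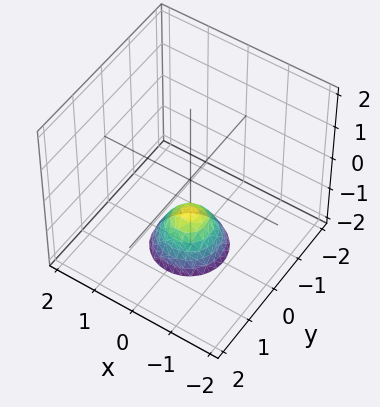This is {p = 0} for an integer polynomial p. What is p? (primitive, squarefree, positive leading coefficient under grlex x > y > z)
3*x^2 + 3*y^2 + 2*z + 2

(a) The degree is 2 — a generic line meets the surface in up to 2 points.
(b) Symmetries: the surface is invariant under rotation about z: p = q(x² + y², z).
(c) Observable constraints: a circular section at z = -2 has radius between 0 and 1; it crosses the z-axis at the gridline z = -1; it misses every integer gridline on the y-axis; the surface avoids every integer x-axis point in the box.
(d) Fitting integer coefficients to these (and the overall shape) gives p.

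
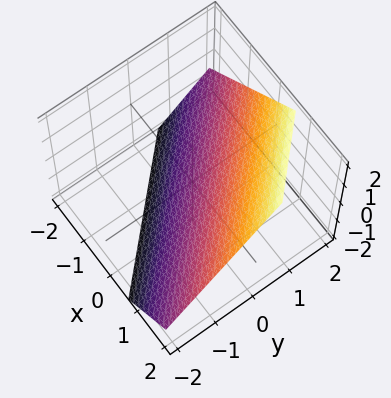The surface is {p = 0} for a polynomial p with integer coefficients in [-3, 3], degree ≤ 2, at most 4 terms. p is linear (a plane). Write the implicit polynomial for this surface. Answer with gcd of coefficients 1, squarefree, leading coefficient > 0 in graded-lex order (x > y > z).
1. Degree: the surface is flat (a plane), so deg p = 1.
2. Matching integer coefficients to the picture gives p.

3*x + 3*y - 3*z - 2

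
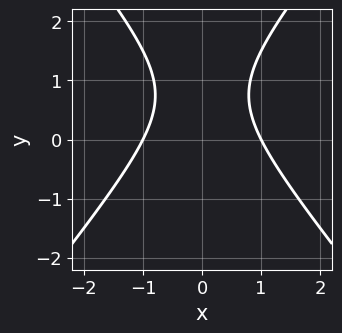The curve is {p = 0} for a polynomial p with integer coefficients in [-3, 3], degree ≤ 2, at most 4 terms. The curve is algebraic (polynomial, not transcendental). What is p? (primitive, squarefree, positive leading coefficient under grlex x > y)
3*x^2 - 2*y^2 + 3*y - 3

(a) deg p = 2.
(b) Symmetries: the x ↦ −x reflection is a symmetry, so x appears only in even powers.
(c) From the visible intercepts: among the integer gridlines, it crosses the x-axis at x ∈ {-1, 1}; it misses every integer gridline on the y-axis.
(d) Matching integer coefficients to the picture gives p.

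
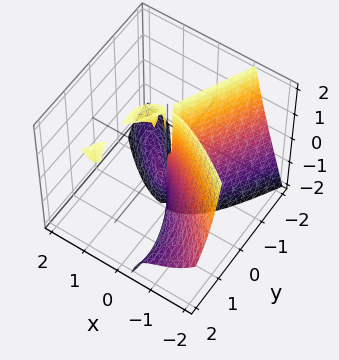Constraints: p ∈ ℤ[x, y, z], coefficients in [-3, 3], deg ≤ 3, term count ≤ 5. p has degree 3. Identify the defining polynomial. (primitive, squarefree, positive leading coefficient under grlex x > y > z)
3*x^3 + 3*x^2*y - 3*x*y*z - y^3 + 3*y^2

1. I count 4 distinct pieces. Treating them together as one polynomial.
2. deg p = 3. A generic line meets the surface in up to 3 points.
3. Against the integer gridlines: it crosses the y-axis at the gridline y = 0; it meets the x-axis at x = 0 (among the integer gridlines); every point of the z-axis in the box is on the surface.
4. The integer polynomial consistent with all of this is the stated p.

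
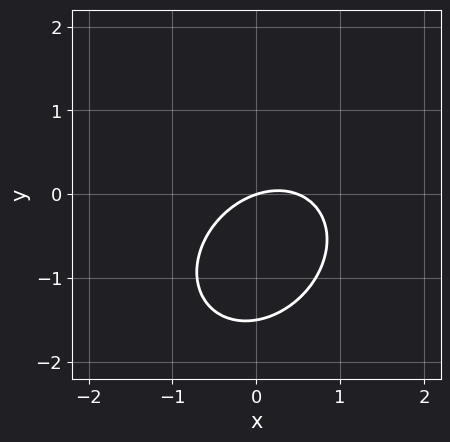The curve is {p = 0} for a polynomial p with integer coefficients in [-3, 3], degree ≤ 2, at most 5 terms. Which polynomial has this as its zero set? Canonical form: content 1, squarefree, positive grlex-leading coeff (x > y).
2*x^2 - x*y + 2*y^2 - x + 3*y

First, degree: the shape is more complex than any degree-1 curve, so deg p = 2.
Then, from the visible intercepts: it meets the y-axis at y = 0 (among the integer gridlines); it meets the x-axis at x = 0 (among the integer gridlines).
Finally, putting this together gives p.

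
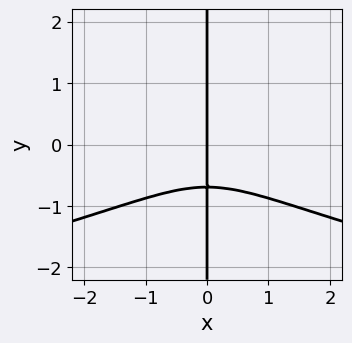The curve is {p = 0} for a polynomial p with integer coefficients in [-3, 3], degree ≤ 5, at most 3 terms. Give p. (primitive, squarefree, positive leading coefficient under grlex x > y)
First, the degree is 4 — a generic line meets the curve in up to 4 points.
Then, against the integer gridlines: every point of the y-axis in the box is on the curve; it crosses the x-axis at the gridline x = 0.
Finally, fitting integer coefficients to these (and the overall shape) gives p.

3*x*y^3 + x^3 + x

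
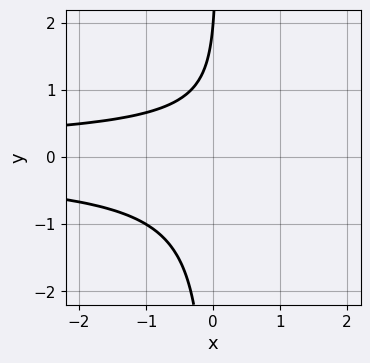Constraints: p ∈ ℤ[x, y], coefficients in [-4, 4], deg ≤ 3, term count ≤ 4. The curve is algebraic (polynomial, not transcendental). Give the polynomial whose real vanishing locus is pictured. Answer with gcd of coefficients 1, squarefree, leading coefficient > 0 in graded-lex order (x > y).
deg p = 3.
Observable constraints: it misses every integer gridline on the x-axis; it crosses the y-axis at the gridline y = 2.
Matching integer coefficients to the picture gives p.

3*x*y^2 - y + 2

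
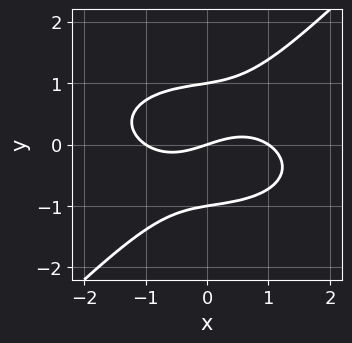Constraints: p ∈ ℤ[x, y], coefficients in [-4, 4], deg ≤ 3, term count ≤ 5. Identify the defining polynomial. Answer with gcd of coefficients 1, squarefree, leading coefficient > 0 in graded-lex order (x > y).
x^3 + 2*x*y^2 - 3*y^3 - x + 3*y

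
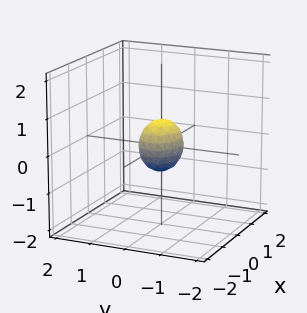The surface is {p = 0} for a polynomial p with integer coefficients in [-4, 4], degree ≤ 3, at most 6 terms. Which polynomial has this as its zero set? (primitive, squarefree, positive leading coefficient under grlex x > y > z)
(a) The degree is 2 — a closed, bounded, convex surface; a quadric.
(b) Symmetries: it's symmetric under y → −y, forcing even powers of y; mirror symmetry z ↦ −z ⇒ only even powers of z; the x ↦ −x reflection is a symmetry, so x appears only in even powers.
(c) These observations pin down the coefficients.

2*x^2 + 3*y^2 + 2*z^2 - 1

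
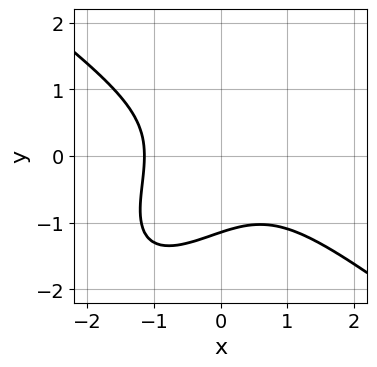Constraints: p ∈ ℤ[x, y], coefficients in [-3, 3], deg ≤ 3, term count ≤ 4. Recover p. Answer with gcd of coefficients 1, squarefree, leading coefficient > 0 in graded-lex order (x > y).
2*x^3 - 2*x*y^2 + 2*y^3 + 3

First, the degree is 3 — the shape is more complex than any degree-2 curve.
Finally, putting this together gives p.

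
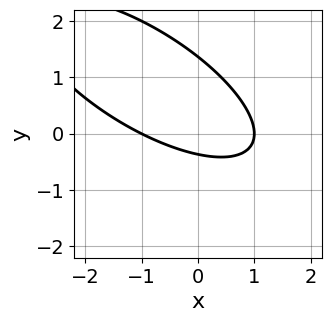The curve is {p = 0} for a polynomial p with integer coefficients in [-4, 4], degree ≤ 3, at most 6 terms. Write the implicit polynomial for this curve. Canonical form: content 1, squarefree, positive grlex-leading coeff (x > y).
x^2 + 2*x*y + 2*y^2 - 2*y - 1

First, the degree is 2 — no degree-1 curve has this shape.
Next, observable constraints: the x-axis gridline crossings are at x ∈ {-1, 1}.
Finally, assembling these constraints gives the stated polynomial.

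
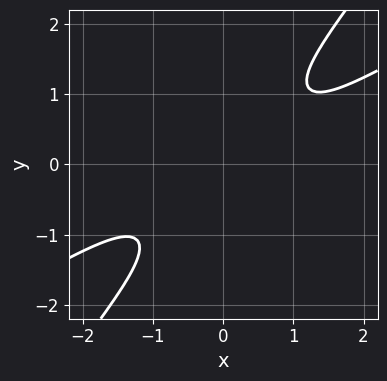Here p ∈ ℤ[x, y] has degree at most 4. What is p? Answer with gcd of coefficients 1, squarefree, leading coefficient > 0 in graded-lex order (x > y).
2*x^4 - 3*x^3*y - 3*x*y^3 + 3*y^4 + 2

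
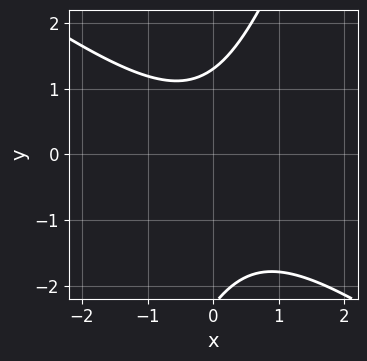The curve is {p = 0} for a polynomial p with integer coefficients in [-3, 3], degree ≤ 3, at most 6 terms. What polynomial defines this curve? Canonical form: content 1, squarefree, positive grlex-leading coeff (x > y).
2*x^2 + 2*x*y - y^2 - y + 3

First, deg p = 2. A generic line meets the curve in up to 2 points.
Next, from the visible intercepts: it misses every integer gridline on the x-axis.
Finally, fitting integer coefficients to these (and the overall shape) gives p.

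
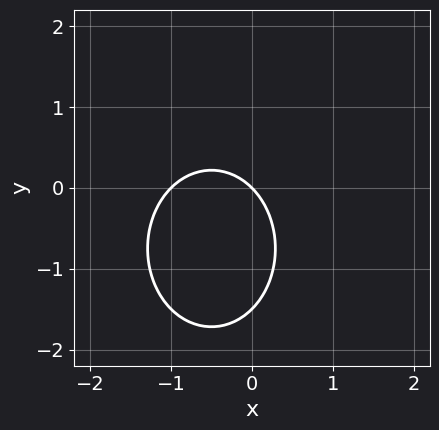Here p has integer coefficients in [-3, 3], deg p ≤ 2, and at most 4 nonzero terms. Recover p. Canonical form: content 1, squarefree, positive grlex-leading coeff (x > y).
3*x^2 + 2*y^2 + 3*x + 3*y

Degree: the shape is more complex than any degree-1 curve, so deg p = 2.
Against the integer gridlines: the x-axis gridline crossings are at x ∈ {-1, 0}; it crosses the y-axis at the gridline y = 0.
Putting this together gives p.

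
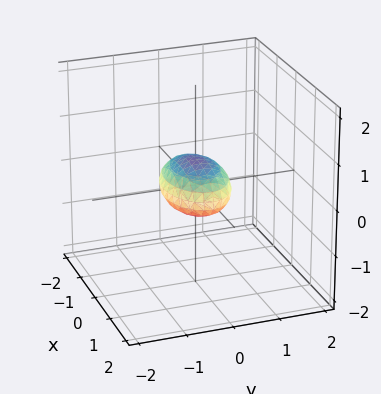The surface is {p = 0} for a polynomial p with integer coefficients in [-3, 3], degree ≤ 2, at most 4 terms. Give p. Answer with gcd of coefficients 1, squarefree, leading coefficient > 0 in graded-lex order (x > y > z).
The degree is 2 — a closed, bounded, convex surface; a quadric.
Symmetries: the z ↦ −z reflection is a symmetry, so z appears only in even powers; mirror symmetry x ↦ −x ⇒ only even powers of x; it's symmetric under y → −y, forcing even powers of y.
From the axis intercepts and sections: among the integer gridlines, it crosses the x-axis at x ∈ {-1, 1}.
Putting this together gives p.

x^2 + 2*y^2 + 3*z^2 - 1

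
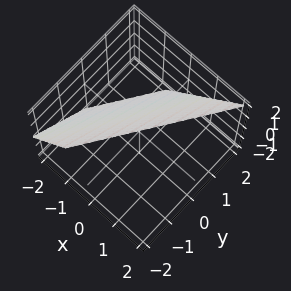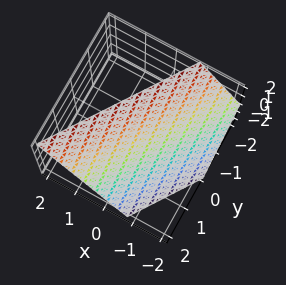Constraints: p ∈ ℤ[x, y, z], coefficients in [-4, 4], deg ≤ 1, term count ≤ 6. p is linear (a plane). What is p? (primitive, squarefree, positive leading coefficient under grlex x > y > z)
Degree: every cross-section is a straight line — this is a plane, so deg p = 1.
Reading off the gridlines: it meets the y-axis at y = 1 (among the integer gridlines); one z-axis crossing is at z = 1.
These observations pin down the coefficients.

3*x - 2*y - 2*z + 2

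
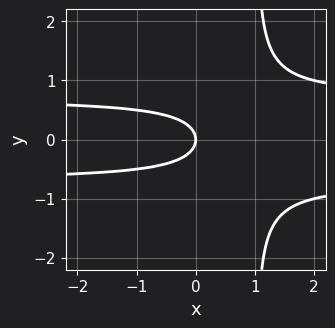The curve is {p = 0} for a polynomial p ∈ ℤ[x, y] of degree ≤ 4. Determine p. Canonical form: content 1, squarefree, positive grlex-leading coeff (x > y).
1. deg p = 3.
2. Symmetries: it's symmetric under y → −y, forcing even powers of y.
3. Observable constraints: it meets the y-axis at y = 0 (among the integer gridlines); it meets the x-axis at x = 0 (among the integer gridlines).
4. These observations pin down the coefficients.

2*x*y^2 - 2*y^2 - x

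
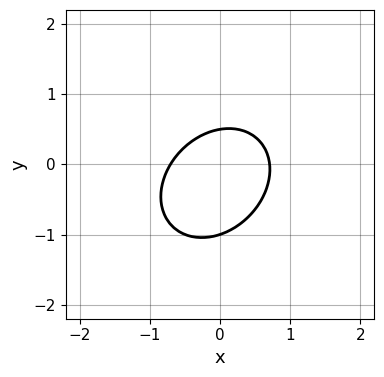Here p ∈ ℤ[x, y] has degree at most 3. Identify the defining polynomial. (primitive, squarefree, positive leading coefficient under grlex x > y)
1. The degree is 2 — the shape is more complex than any degree-1 curve.
2. Observable constraints: it crosses the y-axis at the gridline y = -1.
3. The integer polynomial consistent with all of this is the stated p.

2*x^2 - x*y + 2*y^2 + y - 1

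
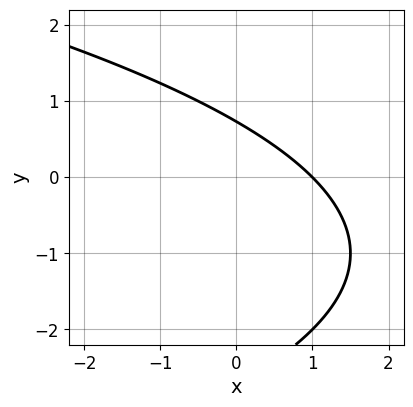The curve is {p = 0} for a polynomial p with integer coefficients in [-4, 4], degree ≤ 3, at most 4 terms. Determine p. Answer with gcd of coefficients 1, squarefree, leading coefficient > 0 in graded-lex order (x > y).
deg p = 2. A generic line meets the curve in up to 2 points.
Against the integer gridlines: it crosses the x-axis at the gridline x = 1.
Matching integer coefficients to the picture gives p.

y^2 + 2*x + 2*y - 2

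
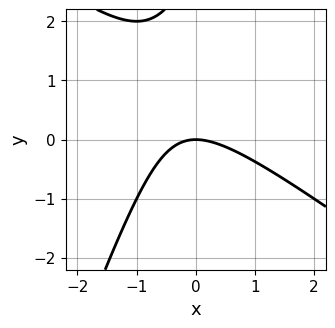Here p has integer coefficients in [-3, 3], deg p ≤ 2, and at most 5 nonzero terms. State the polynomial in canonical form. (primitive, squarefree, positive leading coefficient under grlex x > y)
2*x^2 + 2*x*y - y^2 + 3*y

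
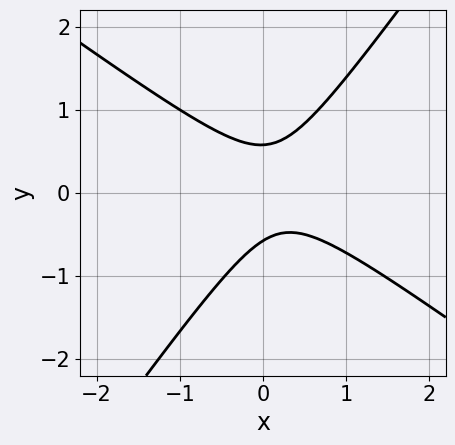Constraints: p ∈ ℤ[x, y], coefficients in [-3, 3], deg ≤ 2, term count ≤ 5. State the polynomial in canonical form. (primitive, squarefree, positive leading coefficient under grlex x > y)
The degree is 2 — a generic line meets the curve in up to 2 points.
Observable constraints: it misses every integer gridline on the x-axis.
Together with the visible shape, these determine p as stated.

3*x^2 + 2*x*y - 3*y^2 - x + 1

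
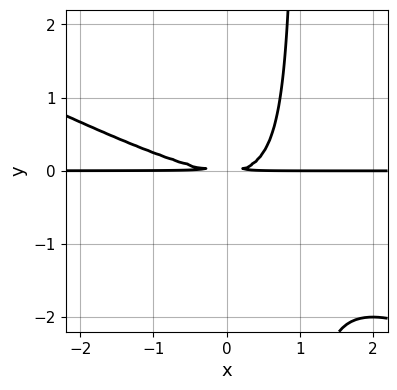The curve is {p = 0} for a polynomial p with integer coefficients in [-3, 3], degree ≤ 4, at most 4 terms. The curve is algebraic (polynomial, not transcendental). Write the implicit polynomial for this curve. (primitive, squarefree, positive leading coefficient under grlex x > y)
x^2*y + 2*x*y^2 - 2*y^2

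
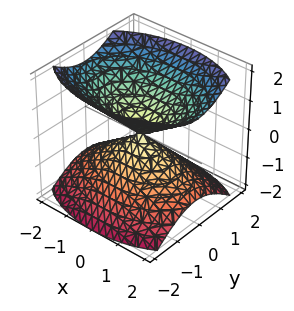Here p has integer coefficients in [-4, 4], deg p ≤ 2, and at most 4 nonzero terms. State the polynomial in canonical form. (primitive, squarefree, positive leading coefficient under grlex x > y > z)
(a) There are 2 components. They look like related sheets of one shape, so recover p as a whole.
(b) The degree is 2 — two nappes meeting at a single point; a quadric.
(c) Symmetries: the y ↦ −y reflection is a symmetry, so y appears only in even powers; it's symmetric under x → −x, forcing even powers of x; it's symmetric under z → −z, forcing even powers of z.
(d) Checking where it meets the axes: it crosses the y-axis at the gridline y = 0; it meets the z-axis at z = 0 (among the integer gridlines); it meets the x-axis at x = 0 (among the integer gridlines).
(e) Solving for integer coefficients yields p as stated.

x^2 + 2*y^2 - 2*z^2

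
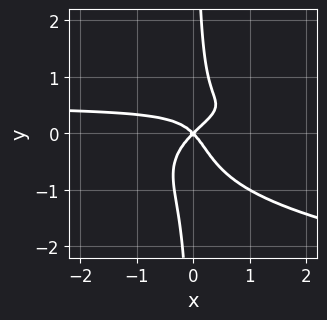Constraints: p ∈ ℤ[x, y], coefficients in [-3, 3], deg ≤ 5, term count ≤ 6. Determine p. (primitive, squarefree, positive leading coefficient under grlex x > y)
(a) deg p = 4. A generic line meets the curve in up to 4 points.
(b) Reading off the gridlines: one x-axis crossing is at x = 0; it crosses the y-axis at the gridline y = 0.
(c) Fitting integer coefficients to these (and the overall shape) gives p.

3*x*y^3 - 2*x^2*y + x*y^2 + x^2 - y^2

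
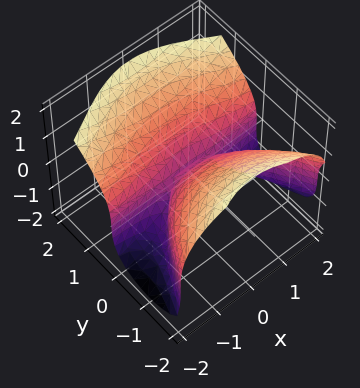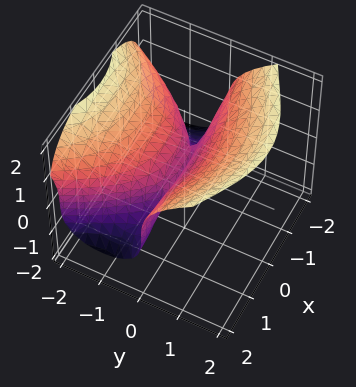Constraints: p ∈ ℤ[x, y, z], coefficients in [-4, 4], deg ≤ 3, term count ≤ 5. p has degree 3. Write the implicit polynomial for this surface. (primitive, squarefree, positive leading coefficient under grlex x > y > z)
x^2*y - z^3 + 2*y^2

1. Degree: no degree-2 surface has this shape, so deg p = 3.
2. Against the integer gridlines: every point of the x-axis in the box is on the surface; it meets the z-axis at z = 0 (among the integer gridlines); it meets the y-axis at y = 0 (among the integer gridlines).
3. Matching integer coefficients to the picture gives p.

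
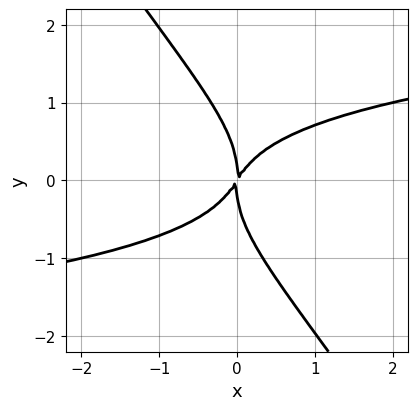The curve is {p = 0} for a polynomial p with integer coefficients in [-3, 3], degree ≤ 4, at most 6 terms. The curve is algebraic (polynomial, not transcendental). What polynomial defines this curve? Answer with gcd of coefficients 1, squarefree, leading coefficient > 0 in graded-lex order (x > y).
3*x*y^3 + 2*y^4 - 3*x^2 + 2*x*y

1. The degree is 4 — a generic line meets the curve in up to 4 points.
2. Reading off the gridlines: it crosses the y-axis at the gridline y = 0; it meets the x-axis at x = 0 (among the integer gridlines).
3. Assembling these constraints gives the stated polynomial.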